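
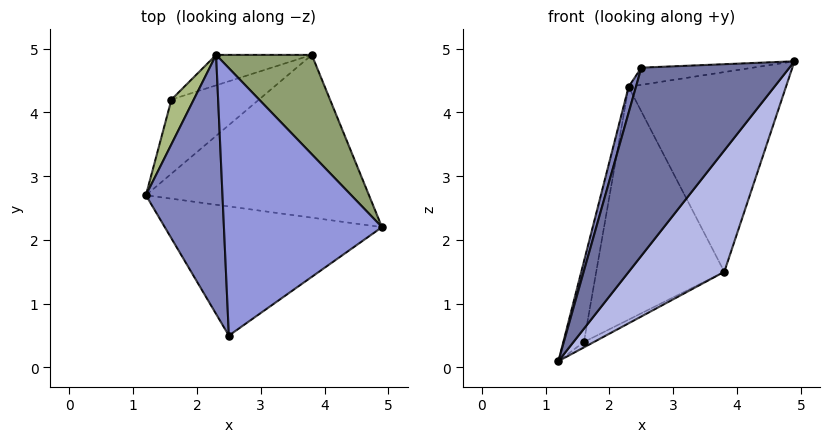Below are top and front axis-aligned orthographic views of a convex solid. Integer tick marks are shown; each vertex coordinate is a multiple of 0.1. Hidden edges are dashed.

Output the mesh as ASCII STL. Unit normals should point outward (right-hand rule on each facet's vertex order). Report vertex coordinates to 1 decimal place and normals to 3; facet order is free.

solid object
 facet normal 0.519 -0.705 -0.484
  outer loop
   vertex 2.5 0.5 4.7
   vertex 1.2 2.7 0.1
   vertex 4.9 2.2 4.8
  endloop
 endfacet
 facet normal -0.965 -0.026 0.260
  outer loop
   vertex 2.5 0.5 4.7
   vertex 2.3 4.9 4.4
   vertex 1.2 2.7 0.1
  endloop
 endfacet
 facet normal -0.087 0.064 0.994
  outer loop
   vertex 2.5 0.5 4.7
   vertex 4.9 2.2 4.8
   vertex 2.3 4.9 4.4
  endloop
 endfacet
 facet normal 0.684 -0.436 -0.585
  outer loop
   vertex 3.8 4.9 1.5
   vertex 4.9 2.2 4.8
   vertex 1.2 2.7 0.1
  endloop
 endfacet
 facet normal 0.653 0.678 0.338
  outer loop
   vertex 3.8 4.9 1.5
   vertex 2.3 4.9 4.4
   vertex 4.9 2.2 4.8
  endloop
 endfacet
 facet normal -0.964 0.232 0.128
  outer loop
   vertex 1.6 4.2 0.4
   vertex 1.2 2.7 0.1
   vertex 2.3 4.9 4.4
  endloop
 endfacet
 facet normal 0.429 0.066 -0.901
  outer loop
   vertex 1.6 4.2 0.4
   vertex 3.8 4.9 1.5
   vertex 1.2 2.7 0.1
  endloop
 endfacet
 facet normal -0.243 0.962 -0.126
  outer loop
   vertex 1.6 4.2 0.4
   vertex 2.3 4.9 4.4
   vertex 3.8 4.9 1.5
  endloop
 endfacet
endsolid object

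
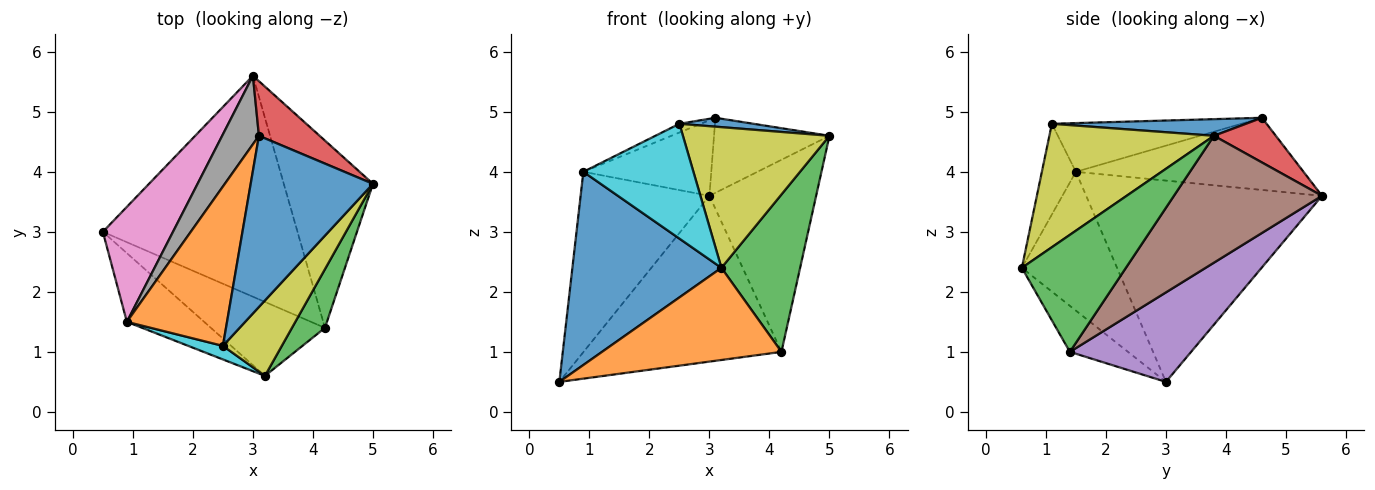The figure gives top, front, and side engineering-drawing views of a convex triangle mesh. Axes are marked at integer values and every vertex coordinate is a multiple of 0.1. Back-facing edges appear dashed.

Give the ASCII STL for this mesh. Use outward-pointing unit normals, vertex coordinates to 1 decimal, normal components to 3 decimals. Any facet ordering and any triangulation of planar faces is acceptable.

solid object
 facet normal -0.516 -0.807 -0.287
  outer loop
   vertex 0.9 1.5 4.0
   vertex 0.5 3.0 0.5
   vertex 3.2 0.6 2.4
  endloop
 endfacet
 facet normal -0.245 -0.756 -0.607
  outer loop
   vertex 4.2 1.4 1.0
   vertex 3.2 0.6 2.4
   vertex 0.5 3.0 0.5
  endloop
 endfacet
 facet normal 0.778 -0.589 0.219
  outer loop
   vertex 4.2 1.4 1.0
   vertex 5.0 3.8 4.6
   vertex 3.2 0.6 2.4
  endloop
 endfacet
 facet normal 0.398 0.742 0.540
  outer loop
   vertex 3.0 5.6 3.6
   vertex 3.1 4.6 4.9
   vertex 5.0 3.8 4.6
  endloop
 endfacet
 facet normal 0.345 0.563 -0.751
  outer loop
   vertex 3.0 5.6 3.6
   vertex 4.2 1.4 1.0
   vertex 0.5 3.0 0.5
  endloop
 endfacet
 facet normal 0.705 0.508 -0.495
  outer loop
   vertex 3.0 5.6 3.6
   vertex 5.0 3.8 4.6
   vertex 4.2 1.4 1.0
  endloop
 endfacet
 facet normal -0.839 0.458 0.292
  outer loop
   vertex 3.0 5.6 3.6
   vertex 0.5 3.0 0.5
   vertex 0.9 1.5 4.0
  endloop
 endfacet
 facet normal -0.797 0.448 0.406
  outer loop
   vertex 3.0 5.6 3.6
   vertex 0.9 1.5 4.0
   vertex 3.1 4.6 4.9
  endloop
 endfacet
 facet normal 0.703 -0.626 0.336
  outer loop
   vertex 2.5 1.1 4.8
   vertex 3.2 0.6 2.4
   vertex 5.0 3.8 4.6
  endloop
 endfacet
 facet normal -0.293 -0.949 0.112
  outer loop
   vertex 2.5 1.1 4.8
   vertex 0.9 1.5 4.0
   vertex 3.2 0.6 2.4
  endloop
 endfacet
 facet normal 0.135 -0.051 0.990
  outer loop
   vertex 2.5 1.1 4.8
   vertex 5.0 3.8 4.6
   vertex 3.1 4.6 4.9
  endloop
 endfacet
 facet normal -0.437 0.049 0.898
  outer loop
   vertex 2.5 1.1 4.8
   vertex 3.1 4.6 4.9
   vertex 0.9 1.5 4.0
  endloop
 endfacet
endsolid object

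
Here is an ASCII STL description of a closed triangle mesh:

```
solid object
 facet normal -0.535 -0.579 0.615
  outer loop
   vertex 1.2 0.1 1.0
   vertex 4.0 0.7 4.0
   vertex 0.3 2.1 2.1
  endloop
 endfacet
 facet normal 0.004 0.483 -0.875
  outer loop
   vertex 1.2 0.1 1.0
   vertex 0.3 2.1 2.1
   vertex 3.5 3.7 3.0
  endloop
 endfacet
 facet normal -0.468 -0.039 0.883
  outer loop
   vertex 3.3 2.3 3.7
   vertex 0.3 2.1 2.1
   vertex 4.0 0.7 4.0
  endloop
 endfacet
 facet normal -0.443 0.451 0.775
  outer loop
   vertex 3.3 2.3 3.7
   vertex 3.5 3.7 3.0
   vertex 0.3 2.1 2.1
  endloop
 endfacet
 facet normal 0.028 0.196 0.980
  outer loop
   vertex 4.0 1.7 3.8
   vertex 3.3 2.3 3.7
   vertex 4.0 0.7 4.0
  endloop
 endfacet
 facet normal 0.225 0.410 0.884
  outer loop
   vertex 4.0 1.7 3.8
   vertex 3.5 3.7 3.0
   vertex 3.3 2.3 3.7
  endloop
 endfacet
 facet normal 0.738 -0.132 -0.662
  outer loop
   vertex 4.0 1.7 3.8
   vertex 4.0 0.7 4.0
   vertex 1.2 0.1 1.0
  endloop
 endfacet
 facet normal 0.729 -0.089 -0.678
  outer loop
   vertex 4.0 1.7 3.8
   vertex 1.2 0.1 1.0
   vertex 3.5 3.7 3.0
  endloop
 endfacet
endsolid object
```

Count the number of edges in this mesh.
12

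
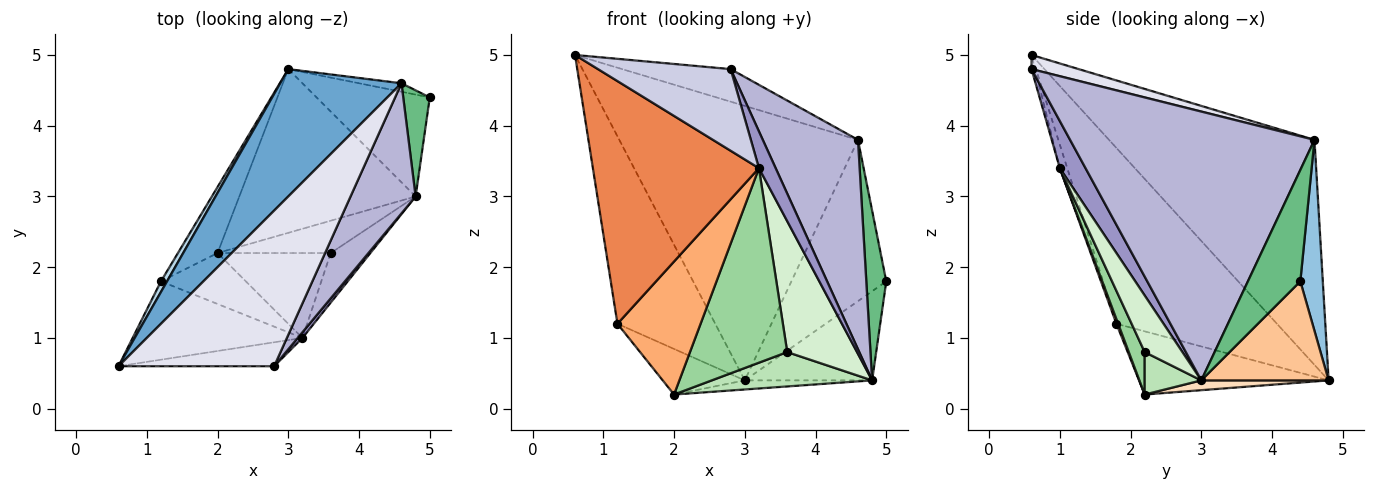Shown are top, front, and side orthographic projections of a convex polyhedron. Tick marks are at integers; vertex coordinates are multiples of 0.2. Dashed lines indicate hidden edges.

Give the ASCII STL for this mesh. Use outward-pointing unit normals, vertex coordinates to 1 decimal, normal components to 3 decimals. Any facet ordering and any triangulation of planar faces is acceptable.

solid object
 facet normal -0.615 0.715 0.332
  outer loop
   vertex 4.6 4.6 3.8
   vertex 3.0 4.8 0.4
   vertex 0.6 0.6 5.0
  endloop
 endfacet
 facet normal 0.230 0.972 -0.051
  outer loop
   vertex 4.6 4.6 3.8
   vertex 5.0 4.4 1.8
   vertex 3.0 4.8 0.4
  endloop
 endfacet
 facet normal -0.854 0.520 0.029
  outer loop
   vertex 1.2 1.8 1.2
   vertex 0.6 0.6 5.0
   vertex 3.0 4.8 0.4
  endloop
 endfacet
 facet normal -0.795 0.344 -0.499
  outer loop
   vertex 1.2 1.8 1.2
   vertex 3.0 4.8 0.4
   vertex 2.0 2.2 0.2
  endloop
 endfacet
 facet normal -0.043 -0.951 -0.307
  outer loop
   vertex 1.2 1.8 1.2
   vertex 3.2 1.0 3.4
   vertex 0.6 0.6 5.0
  endloop
 endfacet
 facet normal 0.020 -0.934 -0.358
  outer loop
   vertex 1.2 1.8 1.2
   vertex 2.0 2.2 0.2
   vertex 3.2 1.0 3.4
  endloop
 endfacet
 facet normal 0.550 0.550 -0.629
  outer loop
   vertex 4.8 3.0 0.4
   vertex 3.0 4.8 0.4
   vertex 5.0 4.4 1.8
  endloop
 endfacet
 facet normal 0.055 0.055 -0.997
  outer loop
   vertex 4.8 3.0 0.4
   vertex 2.0 2.2 0.2
   vertex 3.0 4.8 0.4
  endloop
 endfacet
 facet normal 0.912 -0.347 0.217
  outer loop
   vertex 4.8 3.0 0.4
   vertex 5.0 4.4 1.8
   vertex 4.6 4.6 3.8
  endloop
 endfacet
 facet normal 0.148 -0.906 -0.396
  outer loop
   vertex 3.6 2.2 0.8
   vertex 3.2 1.0 3.4
   vertex 2.0 2.2 0.2
  endloop
 endfacet
 facet normal 0.249 -0.705 -0.664
  outer loop
   vertex 3.6 2.2 0.8
   vertex 2.0 2.2 0.2
   vertex 4.8 3.0 0.4
  endloop
 endfacet
 facet normal 0.451 -0.835 -0.316
  outer loop
   vertex 3.6 2.2 0.8
   vertex 4.8 3.0 0.4
   vertex 3.2 1.0 3.4
  endloop
 endfacet
 facet normal 0.836 -0.543 0.084
  outer loop
   vertex 2.8 0.6 4.8
   vertex 3.2 1.0 3.4
   vertex 4.8 3.0 0.4
  endloop
 endfacet
 facet normal 0.909 -0.354 0.220
  outer loop
   vertex 2.8 0.6 4.8
   vertex 4.8 3.0 0.4
   vertex 4.6 4.6 3.8
  endloop
 endfacet
 facet normal -0.026 -0.959 -0.281
  outer loop
   vertex 2.8 0.6 4.8
   vertex 0.6 0.6 5.0
   vertex 3.2 1.0 3.4
  endloop
 endfacet
 facet normal 0.089 0.204 0.975
  outer loop
   vertex 2.8 0.6 4.8
   vertex 4.6 4.6 3.8
   vertex 0.6 0.6 5.0
  endloop
 endfacet
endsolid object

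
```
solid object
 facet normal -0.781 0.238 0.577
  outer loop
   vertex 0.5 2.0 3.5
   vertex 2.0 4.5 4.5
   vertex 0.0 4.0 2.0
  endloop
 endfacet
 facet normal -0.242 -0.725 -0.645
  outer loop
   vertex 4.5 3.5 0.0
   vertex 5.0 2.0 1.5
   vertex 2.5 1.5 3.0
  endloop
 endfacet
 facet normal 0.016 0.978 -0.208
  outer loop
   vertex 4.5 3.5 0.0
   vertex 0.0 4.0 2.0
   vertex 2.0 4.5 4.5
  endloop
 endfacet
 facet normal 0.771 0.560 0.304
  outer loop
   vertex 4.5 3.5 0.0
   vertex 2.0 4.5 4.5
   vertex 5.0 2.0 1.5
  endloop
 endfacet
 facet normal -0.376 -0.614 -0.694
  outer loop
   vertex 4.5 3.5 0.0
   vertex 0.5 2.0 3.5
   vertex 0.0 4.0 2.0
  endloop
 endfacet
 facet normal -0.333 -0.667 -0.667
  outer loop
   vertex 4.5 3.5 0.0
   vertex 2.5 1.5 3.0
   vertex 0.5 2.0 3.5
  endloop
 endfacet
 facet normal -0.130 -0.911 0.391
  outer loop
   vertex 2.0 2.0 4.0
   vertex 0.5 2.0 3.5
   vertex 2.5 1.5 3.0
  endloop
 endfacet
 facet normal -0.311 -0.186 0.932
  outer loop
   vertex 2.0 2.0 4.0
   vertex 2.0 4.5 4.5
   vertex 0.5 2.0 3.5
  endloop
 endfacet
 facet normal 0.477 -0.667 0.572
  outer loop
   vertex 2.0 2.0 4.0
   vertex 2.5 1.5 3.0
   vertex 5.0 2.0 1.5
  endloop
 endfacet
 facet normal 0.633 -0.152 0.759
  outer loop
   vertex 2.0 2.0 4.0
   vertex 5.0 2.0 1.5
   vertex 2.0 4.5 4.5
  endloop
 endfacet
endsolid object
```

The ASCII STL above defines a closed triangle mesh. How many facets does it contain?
10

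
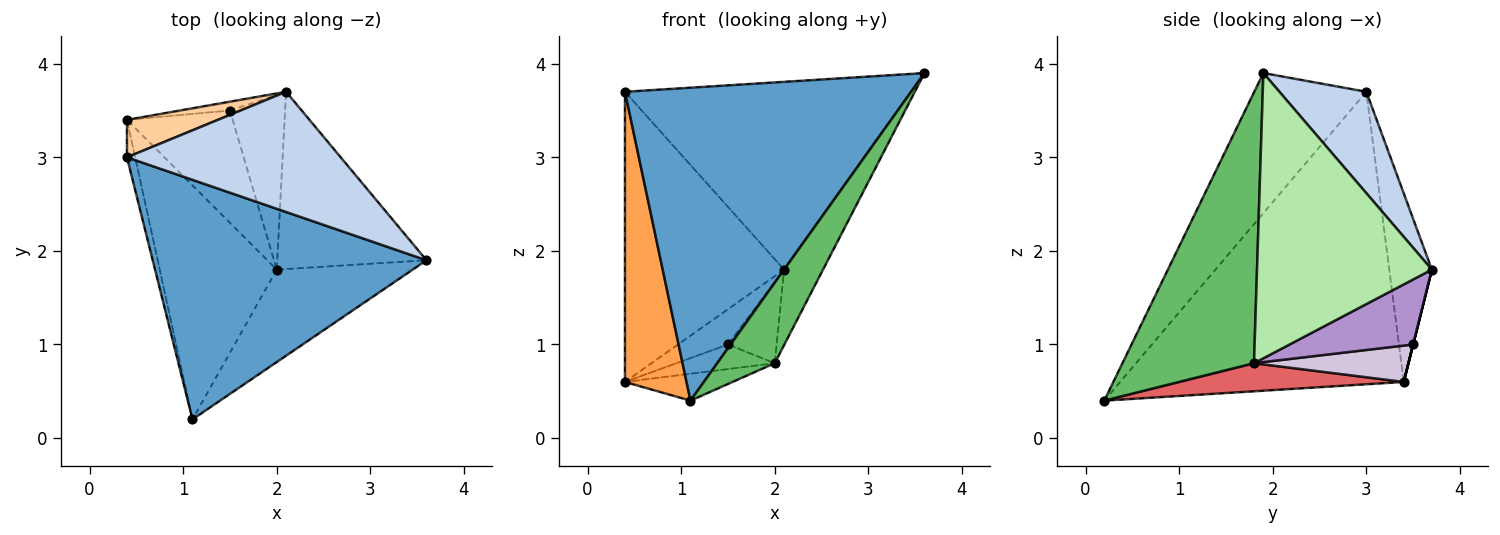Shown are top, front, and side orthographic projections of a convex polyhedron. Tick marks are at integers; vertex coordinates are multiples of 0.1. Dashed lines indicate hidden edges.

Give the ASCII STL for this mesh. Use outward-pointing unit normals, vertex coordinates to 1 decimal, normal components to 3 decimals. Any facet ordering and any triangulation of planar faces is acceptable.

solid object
 facet normal -0.297 -0.758 0.580
  outer loop
   vertex 1.1 0.2 0.4
   vertex 3.6 1.9 3.9
   vertex 0.4 3.0 3.7
  endloop
 endfacet
 facet normal 0.248 0.816 0.522
  outer loop
   vertex 2.1 3.7 1.8
   vertex 0.4 3.0 3.7
   vertex 3.6 1.9 3.9
  endloop
 endfacet
 facet normal -0.977 -0.212 -0.027
  outer loop
   vertex 0.4 3.4 0.6
   vertex 1.1 0.2 0.4
   vertex 0.4 3.0 3.7
  endloop
 endfacet
 facet normal -0.256 0.959 0.124
  outer loop
   vertex 0.4 3.4 0.6
   vertex 0.4 3.0 3.7
   vertex 2.1 3.7 1.8
  endloop
 endfacet
 facet normal 0.832 -0.364 -0.418
  outer loop
   vertex 2.0 1.8 0.8
   vertex 3.6 1.9 3.9
   vertex 1.1 0.2 0.4
  endloop
 endfacet
 facet normal 0.869 0.194 -0.455
  outer loop
   vertex 2.0 1.8 0.8
   vertex 2.1 3.7 1.8
   vertex 3.6 1.9 3.9
  endloop
 endfacet
 facet normal 0.232 0.111 -0.966
  outer loop
   vertex 2.0 1.8 0.8
   vertex 1.1 0.2 0.4
   vertex 0.4 3.4 0.6
  endloop
 endfacet
 facet normal 0.000 0.970 -0.243
  outer loop
   vertex 1.5 3.5 1.0
   vertex 0.4 3.4 0.6
   vertex 2.1 3.7 1.8
  endloop
 endfacet
 facet normal 0.730 0.288 -0.620
  outer loop
   vertex 1.5 3.5 1.0
   vertex 2.1 3.7 1.8
   vertex 2.0 1.8 0.8
  endloop
 endfacet
 facet normal 0.318 0.203 -0.926
  outer loop
   vertex 1.5 3.5 1.0
   vertex 2.0 1.8 0.8
   vertex 0.4 3.4 0.6
  endloop
 endfacet
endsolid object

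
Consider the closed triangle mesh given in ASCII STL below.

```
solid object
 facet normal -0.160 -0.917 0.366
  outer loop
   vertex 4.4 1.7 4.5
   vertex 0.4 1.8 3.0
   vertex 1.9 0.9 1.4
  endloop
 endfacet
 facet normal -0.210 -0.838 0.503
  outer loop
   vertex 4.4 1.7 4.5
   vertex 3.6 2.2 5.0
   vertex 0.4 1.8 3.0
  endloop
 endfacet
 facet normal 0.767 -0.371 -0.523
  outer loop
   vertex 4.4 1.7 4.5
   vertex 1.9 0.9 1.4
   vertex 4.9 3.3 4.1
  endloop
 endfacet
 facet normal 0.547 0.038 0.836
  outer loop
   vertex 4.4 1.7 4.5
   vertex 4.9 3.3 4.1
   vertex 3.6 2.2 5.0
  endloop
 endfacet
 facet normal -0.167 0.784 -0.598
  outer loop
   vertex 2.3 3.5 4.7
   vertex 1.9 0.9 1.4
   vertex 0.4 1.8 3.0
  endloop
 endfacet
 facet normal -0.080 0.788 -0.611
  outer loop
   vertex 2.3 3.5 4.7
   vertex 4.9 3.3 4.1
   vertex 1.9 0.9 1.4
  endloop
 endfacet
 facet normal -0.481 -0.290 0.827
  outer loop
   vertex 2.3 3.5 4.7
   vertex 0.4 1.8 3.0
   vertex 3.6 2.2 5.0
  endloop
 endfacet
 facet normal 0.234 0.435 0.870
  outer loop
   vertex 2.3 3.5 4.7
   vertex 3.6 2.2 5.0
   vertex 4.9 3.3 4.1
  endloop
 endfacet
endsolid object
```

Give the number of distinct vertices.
6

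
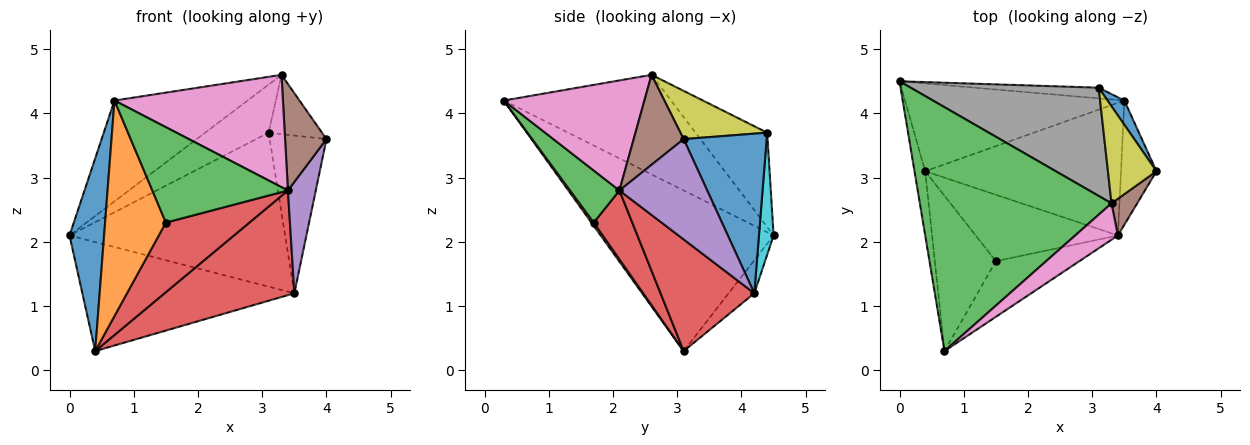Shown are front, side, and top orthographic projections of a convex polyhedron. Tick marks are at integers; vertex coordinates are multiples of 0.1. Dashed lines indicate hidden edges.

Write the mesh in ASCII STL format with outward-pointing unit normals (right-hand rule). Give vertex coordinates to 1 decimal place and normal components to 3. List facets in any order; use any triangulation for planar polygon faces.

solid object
 facet normal -0.978 -0.196 -0.065
  outer loop
   vertex 0.4 3.1 0.3
   vertex 0.7 0.3 4.2
   vertex 0.0 4.5 2.1
  endloop
 endfacet
 facet normal -0.094 0.776 -0.624
  outer loop
   vertex 3.5 4.2 1.2
   vertex 0.4 3.1 0.3
   vertex 0.0 4.5 2.1
  endloop
 endfacet
 facet normal -0.433 0.344 0.833
  outer loop
   vertex 3.3 2.6 4.6
   vertex 0.0 4.5 2.1
   vertex 0.7 0.3 4.2
  endloop
 endfacet
 facet normal 0.409 -0.565 -0.717
  outer loop
   vertex 3.4 2.1 2.8
   vertex 0.4 3.1 0.3
   vertex 3.5 4.2 1.2
  endloop
 endfacet
 facet normal 0.903 -0.286 -0.319
  outer loop
   vertex 3.4 2.1 2.8
   vertex 3.5 4.2 1.2
   vertex 4.0 3.1 3.6
  endloop
 endfacet
 facet normal 0.752 -0.623 0.215
  outer loop
   vertex 3.4 2.1 2.8
   vertex 4.0 3.1 3.6
   vertex 3.3 2.6 4.6
  endloop
 endfacet
 facet normal 0.622 -0.745 0.241
  outer loop
   vertex 3.4 2.1 2.8
   vertex 3.3 2.6 4.6
   vertex 0.7 0.3 4.2
  endloop
 endfacet
 facet normal -0.417 0.369 0.831
  outer loop
   vertex 3.1 4.4 3.7
   vertex 0.0 4.5 2.1
   vertex 3.3 2.6 4.6
  endloop
 endfacet
 facet normal 0.646 0.397 0.651
  outer loop
   vertex 3.1 4.4 3.7
   vertex 3.3 2.6 4.6
   vertex 4.0 3.1 3.6
  endloop
 endfacet
 facet normal 0.068 0.995 -0.069
  outer loop
   vertex 3.1 4.4 3.7
   vertex 3.5 4.2 1.2
   vertex 0.0 4.5 2.1
  endloop
 endfacet
 facet normal 0.822 0.563 0.087
  outer loop
   vertex 3.1 4.4 3.7
   vertex 4.0 3.1 3.6
   vertex 3.5 4.2 1.2
  endloop
 endfacet
 facet normal 0.031 -0.811 -0.584
  outer loop
   vertex 1.5 1.7 2.3
   vertex 0.7 0.3 4.2
   vertex 0.4 3.1 0.3
  endloop
 endfacet
 facet normal 0.300 -0.824 -0.481
  outer loop
   vertex 1.5 1.7 2.3
   vertex 3.4 2.1 2.8
   vertex 0.7 0.3 4.2
  endloop
 endfacet
 facet normal 0.317 -0.686 -0.655
  outer loop
   vertex 1.5 1.7 2.3
   vertex 0.4 3.1 0.3
   vertex 3.4 2.1 2.8
  endloop
 endfacet
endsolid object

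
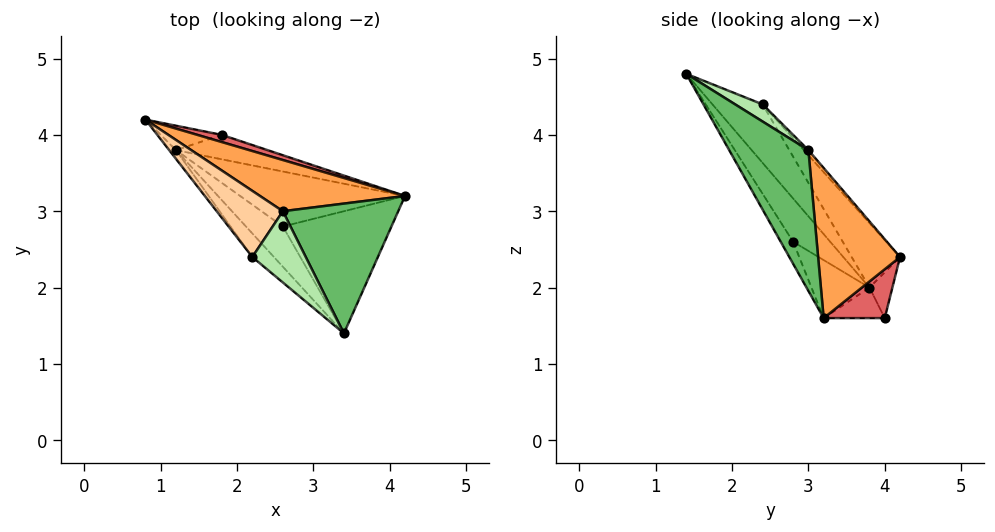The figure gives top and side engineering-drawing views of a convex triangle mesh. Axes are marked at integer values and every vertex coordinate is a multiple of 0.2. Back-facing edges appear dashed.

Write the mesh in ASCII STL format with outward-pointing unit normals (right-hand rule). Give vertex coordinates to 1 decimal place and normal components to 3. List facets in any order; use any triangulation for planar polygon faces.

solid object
 facet normal -0.743 -0.665 -0.078
  outer loop
   vertex 1.2 3.8 2.0
   vertex 2.2 2.4 4.4
   vertex 0.8 4.2 2.4
  endloop
 endfacet
 facet normal -0.582 -0.784 -0.215
  outer loop
   vertex 1.2 3.8 2.0
   vertex 3.4 1.4 4.8
   vertex 2.2 2.4 4.4
  endloop
 endfacet
 facet normal 0.336 0.884 0.325
  outer loop
   vertex 2.6 3.0 3.8
   vertex 4.2 3.2 1.6
   vertex 0.8 4.2 2.4
  endloop
 endfacet
 facet normal -0.053 0.724 0.688
  outer loop
   vertex 2.6 3.0 3.8
   vertex 0.8 4.2 2.4
   vertex 2.2 2.4 4.4
  endloop
 endfacet
 facet normal 0.609 0.616 0.499
  outer loop
   vertex 2.6 3.0 3.8
   vertex 3.4 1.4 4.8
   vertex 4.2 3.2 1.6
  endloop
 endfacet
 facet normal 0.245 0.599 0.762
  outer loop
   vertex 2.6 3.0 3.8
   vertex 2.2 2.4 4.4
   vertex 3.4 1.4 4.8
  endloop
 endfacet
 facet normal 0.312 0.937 0.156
  outer loop
   vertex 1.8 4.0 1.6
   vertex 0.8 4.2 2.4
   vertex 4.2 3.2 1.6
  endloop
 endfacet
 facet normal -0.588 0.196 -0.784
  outer loop
   vertex 1.8 4.0 1.6
   vertex 1.2 3.8 2.0
   vertex 0.8 4.2 2.4
  endloop
 endfacet
 facet normal -0.229 -0.688 -0.688
  outer loop
   vertex 1.8 4.0 1.6
   vertex 4.2 3.2 1.6
   vertex 1.2 3.8 2.0
  endloop
 endfacet
 facet normal -0.103 -0.856 -0.507
  outer loop
   vertex 2.6 2.8 2.6
   vertex 4.2 3.2 1.6
   vertex 3.4 1.4 4.8
  endloop
 endfacet
 facet normal -0.231 -0.718 -0.657
  outer loop
   vertex 2.6 2.8 2.6
   vertex 1.2 3.8 2.0
   vertex 4.2 3.2 1.6
  endloop
 endfacet
 facet normal -0.431 -0.824 -0.368
  outer loop
   vertex 2.6 2.8 2.6
   vertex 3.4 1.4 4.8
   vertex 1.2 3.8 2.0
  endloop
 endfacet
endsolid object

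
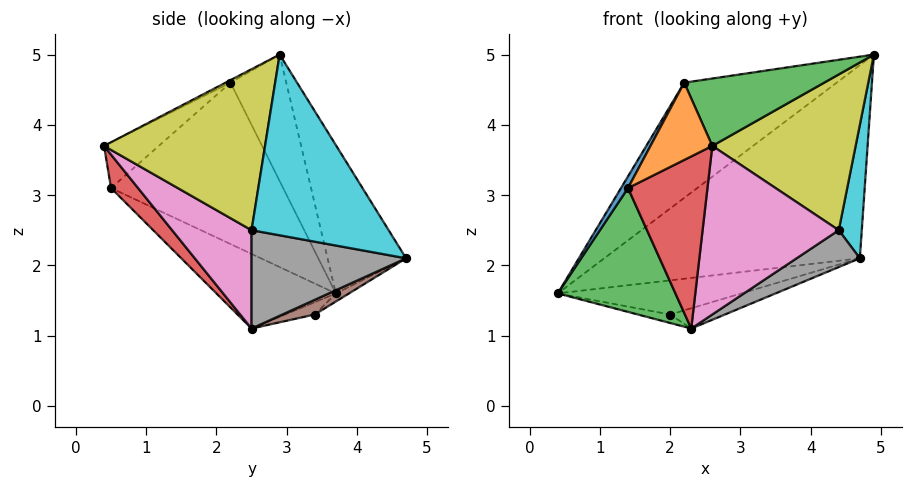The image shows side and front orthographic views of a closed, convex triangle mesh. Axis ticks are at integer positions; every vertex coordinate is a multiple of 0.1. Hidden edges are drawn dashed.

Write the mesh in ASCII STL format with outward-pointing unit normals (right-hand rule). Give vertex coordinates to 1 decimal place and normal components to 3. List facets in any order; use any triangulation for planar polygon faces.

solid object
 facet normal -0.250 0.815 0.523
  outer loop
   vertex 4.7 4.7 2.1
   vertex 0.4 3.7 1.6
   vertex 4.9 2.9 5.0
  endloop
 endfacet
 facet normal -0.285 0.778 0.560
  outer loop
   vertex 2.2 2.2 4.6
   vertex 4.9 2.9 5.0
   vertex 0.4 3.7 1.6
  endloop
 endfacet
 facet normal -0.016 -0.450 0.893
  outer loop
   vertex 2.2 2.2 4.6
   vertex 2.6 0.4 3.7
   vertex 4.9 2.9 5.0
  endloop
 endfacet
 facet normal -0.042 0.585 -0.810
  outer loop
   vertex 2.0 3.4 1.3
   vertex 0.4 3.7 1.6
   vertex 4.7 4.7 2.1
  endloop
 endfacet
 facet normal -0.152 0.166 -0.974
  outer loop
   vertex 2.0 3.4 1.3
   vertex 2.3 2.5 1.1
   vertex 0.4 3.7 1.6
  endloop
 endfacet
 facet normal 0.155 0.263 -0.952
  outer loop
   vertex 2.0 3.4 1.3
   vertex 4.7 4.7 2.1
   vertex 2.3 2.5 1.1
  endloop
 endfacet
 facet normal 0.402 -0.689 -0.603
  outer loop
   vertex 4.4 2.5 2.5
   vertex 2.6 0.4 3.7
   vertex 2.3 2.5 1.1
  endloop
 endfacet
 facet normal 0.541 -0.221 -0.811
  outer loop
   vertex 4.4 2.5 2.5
   vertex 2.3 2.5 1.1
   vertex 4.7 4.7 2.1
  endloop
 endfacet
 facet normal 0.746 -0.664 -0.043
  outer loop
   vertex 4.4 2.5 2.5
   vertex 4.9 2.9 5.0
   vertex 2.6 0.4 3.7
  endloop
 endfacet
 facet normal 0.972 -0.163 -0.168
  outer loop
   vertex 4.4 2.5 2.5
   vertex 4.7 4.7 2.1
   vertex 4.9 2.9 5.0
  endloop
 endfacet
 facet normal -0.865 -0.035 0.501
  outer loop
   vertex 1.4 0.5 3.1
   vertex 2.2 2.2 4.6
   vertex 0.4 3.7 1.6
  endloop
 endfacet
 facet normal -0.424 -0.479 0.769
  outer loop
   vertex 1.4 0.5 3.1
   vertex 2.6 0.4 3.7
   vertex 2.2 2.2 4.6
  endloop
 endfacet
 facet normal -0.498 -0.491 -0.715
  outer loop
   vertex 1.4 0.5 3.1
   vertex 0.4 3.7 1.6
   vertex 2.3 2.5 1.1
  endloop
 endfacet
 facet normal 0.251 -0.739 -0.626
  outer loop
   vertex 1.4 0.5 3.1
   vertex 2.3 2.5 1.1
   vertex 2.6 0.4 3.7
  endloop
 endfacet
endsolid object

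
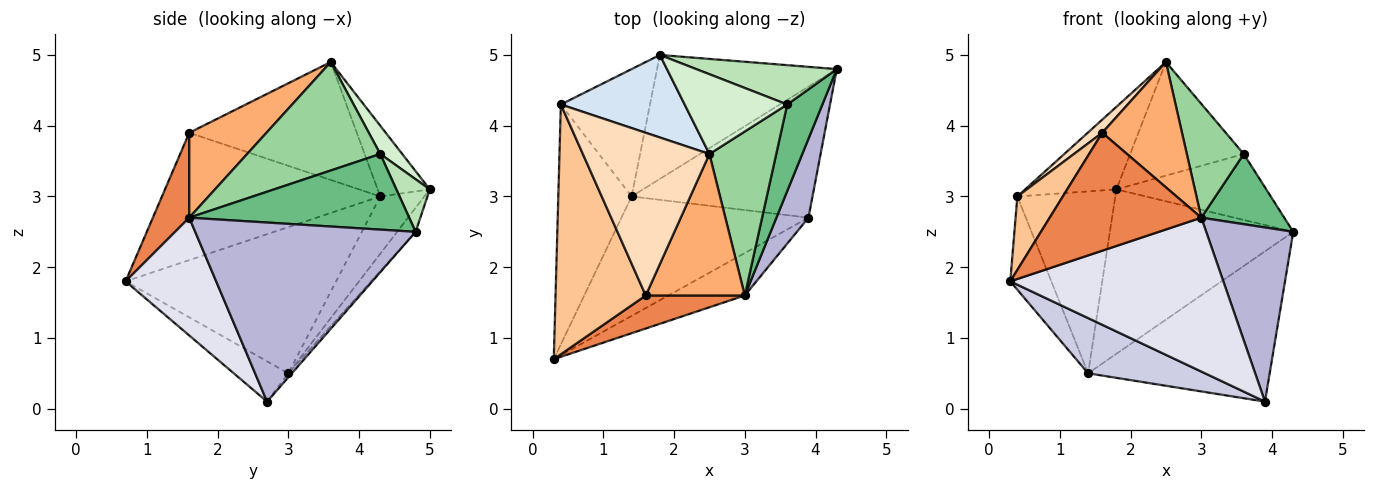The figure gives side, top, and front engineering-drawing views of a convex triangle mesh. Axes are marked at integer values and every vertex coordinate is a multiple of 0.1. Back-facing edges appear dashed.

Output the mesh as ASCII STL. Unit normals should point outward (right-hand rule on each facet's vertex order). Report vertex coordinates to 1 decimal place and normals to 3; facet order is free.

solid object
 facet normal -0.080 0.796 -0.600
  outer loop
   vertex 1.4 3.0 0.5
   vertex 1.8 5.0 3.1
   vertex 4.3 4.8 2.5
  endloop
 endfacet
 facet normal -0.881 0.172 -0.442
  outer loop
   vertex 0.4 4.3 3.0
   vertex 1.4 3.0 0.5
   vertex 0.3 0.7 1.8
  endloop
 endfacet
 facet normal -0.346 0.769 -0.538
  outer loop
   vertex 0.4 4.3 3.0
   vertex 1.8 5.0 3.1
   vertex 1.4 3.0 0.5
  endloop
 endfacet
 facet normal -0.375 0.656 0.656
  outer loop
   vertex 0.4 4.3 3.0
   vertex 2.5 3.6 4.9
   vertex 1.8 5.0 3.1
  endloop
 endfacet
 facet normal 0.225 -0.938 0.263
  outer loop
   vertex 1.6 1.6 3.9
   vertex 0.3 0.7 1.8
   vertex 3.0 1.6 2.7
  endloop
 endfacet
 facet normal 0.540 -0.558 0.630
  outer loop
   vertex 1.6 1.6 3.9
   vertex 3.0 1.6 2.7
   vertex 2.5 3.6 4.9
  endloop
 endfacet
 facet normal -0.804 -0.168 0.570
  outer loop
   vertex 1.6 1.6 3.9
   vertex 0.4 4.3 3.0
   vertex 0.3 0.7 1.8
  endloop
 endfacet
 facet normal -0.680 -0.059 0.730
  outer loop
   vertex 1.6 1.6 3.9
   vertex 2.5 3.6 4.9
   vertex 0.4 4.3 3.0
  endloop
 endfacet
 facet normal 0.858 -0.324 0.399
  outer loop
   vertex 3.6 4.3 3.6
   vertex 3.0 1.6 2.7
   vertex 4.3 4.8 2.5
  endloop
 endfacet
 facet normal 0.800 -0.342 0.493
  outer loop
   vertex 3.6 4.3 3.6
   vertex 2.5 3.6 4.9
   vertex 3.0 1.6 2.7
  endloop
 endfacet
 facet normal 0.188 0.843 0.503
  outer loop
   vertex 3.6 4.3 3.6
   vertex 4.3 4.8 2.5
   vertex 1.8 5.0 3.1
  endloop
 endfacet
 facet normal 0.157 0.808 0.568
  outer loop
   vertex 3.6 4.3 3.6
   vertex 1.8 5.0 3.1
   vertex 2.5 3.6 4.9
  endloop
 endfacet
 facet normal -0.015 0.754 -0.657
  outer loop
   vertex 3.9 2.7 0.1
   vertex 1.4 3.0 0.5
   vertex 4.3 4.8 2.5
  endloop
 endfacet
 facet normal 0.917 -0.362 0.164
  outer loop
   vertex 3.9 2.7 0.1
   vertex 4.3 4.8 2.5
   vertex 3.0 1.6 2.7
  endloop
 endfacet
 facet normal -0.192 -0.412 -0.891
  outer loop
   vertex 3.9 2.7 0.1
   vertex 0.3 0.7 1.8
   vertex 1.4 3.0 0.5
  endloop
 endfacet
 facet normal 0.379 -0.892 -0.246
  outer loop
   vertex 3.9 2.7 0.1
   vertex 3.0 1.6 2.7
   vertex 0.3 0.7 1.8
  endloop
 endfacet
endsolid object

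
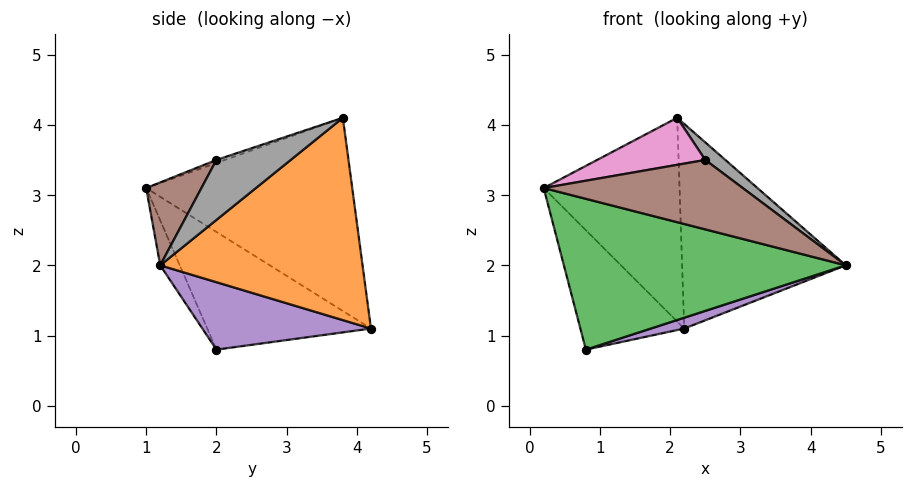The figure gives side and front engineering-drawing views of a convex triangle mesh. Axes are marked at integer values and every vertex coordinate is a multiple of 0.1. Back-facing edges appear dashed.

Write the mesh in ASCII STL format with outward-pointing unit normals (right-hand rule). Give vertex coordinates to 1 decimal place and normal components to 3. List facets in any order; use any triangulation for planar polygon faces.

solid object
 facet normal -0.834 0.550 0.045
  outer loop
   vertex 2.1 3.8 4.1
   vertex 2.2 4.2 1.1
   vertex 0.2 1.0 3.1
  endloop
 endfacet
 facet normal 0.773 0.625 0.109
  outer loop
   vertex 2.1 3.8 4.1
   vertex 4.5 1.2 2.0
   vertex 2.2 4.2 1.1
  endloop
 endfacet
 facet normal -0.063 -0.909 -0.412
  outer loop
   vertex 0.8 2.0 0.8
   vertex 4.5 1.2 2.0
   vertex 0.2 1.0 3.1
  endloop
 endfacet
 facet normal -0.844 0.536 0.013
  outer loop
   vertex 0.8 2.0 0.8
   vertex 0.2 1.0 3.1
   vertex 2.2 4.2 1.1
  endloop
 endfacet
 facet normal 0.296 -0.059 -0.953
  outer loop
   vertex 0.8 2.0 0.8
   vertex 2.2 4.2 1.1
   vertex 4.5 1.2 2.0
  endloop
 endfacet
 facet normal 0.202 -0.727 0.657
  outer loop
   vertex 2.5 2.0 3.5
   vertex 0.2 1.0 3.1
   vertex 4.5 1.2 2.0
  endloop
 endfacet
 facet normal -0.025 -0.321 0.947
  outer loop
   vertex 2.5 2.0 3.5
   vertex 2.1 3.8 4.1
   vertex 0.2 1.0 3.1
  endloop
 endfacet
 facet normal 0.554 -0.150 0.819
  outer loop
   vertex 2.5 2.0 3.5
   vertex 4.5 1.2 2.0
   vertex 2.1 3.8 4.1
  endloop
 endfacet
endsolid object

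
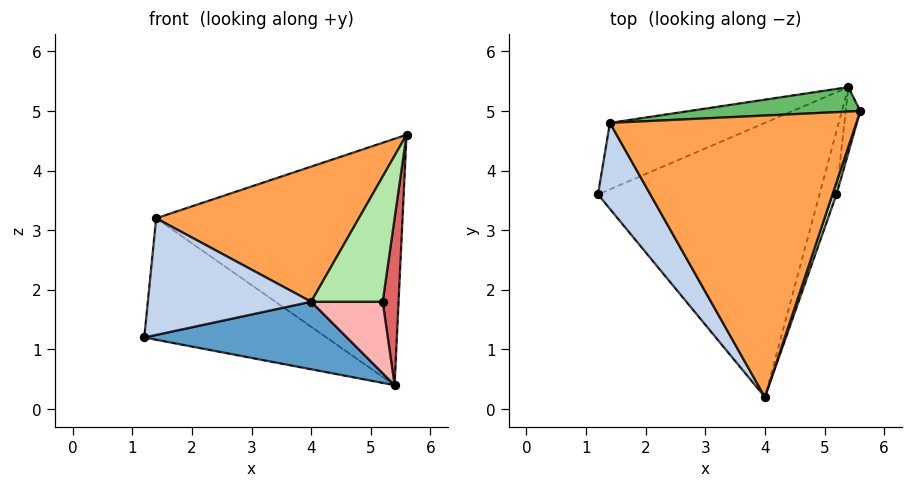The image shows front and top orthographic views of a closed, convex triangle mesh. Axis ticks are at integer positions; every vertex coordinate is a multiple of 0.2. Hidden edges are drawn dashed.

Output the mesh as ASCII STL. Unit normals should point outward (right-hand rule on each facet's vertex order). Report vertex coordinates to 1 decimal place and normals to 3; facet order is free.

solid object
 facet normal -0.082 -0.238 -0.968
  outer loop
   vertex 5.4 5.4 0.4
   vertex 4.0 0.2 1.8
   vertex 1.2 3.6 1.2
  endloop
 endfacet
 facet normal -0.741 -0.540 0.398
  outer loop
   vertex 1.4 4.8 3.2
   vertex 1.2 3.6 1.2
   vertex 4.0 0.2 1.8
  endloop
 endfacet
 facet normal -0.270 -0.417 0.868
  outer loop
   vertex 1.4 4.8 3.2
   vertex 4.0 0.2 1.8
   vertex 5.6 5.0 4.6
  endloop
 endfacet
 facet normal -0.423 0.795 -0.435
  outer loop
   vertex 1.4 4.8 3.2
   vertex 5.4 5.4 0.4
   vertex 1.2 3.6 1.2
  endloop
 endfacet
 facet normal -0.080 0.992 0.098
  outer loop
   vertex 1.4 4.8 3.2
   vertex 5.6 5.0 4.6
   vertex 5.4 5.4 0.4
  endloop
 endfacet
 facet normal 0.943 -0.333 0.032
  outer loop
   vertex 5.2 3.6 1.8
   vertex 5.6 5.0 4.6
   vertex 4.0 0.2 1.8
  endloop
 endfacet
 facet normal 0.986 -0.158 -0.062
  outer loop
   vertex 5.2 3.6 1.8
   vertex 5.4 5.4 0.4
   vertex 5.6 5.0 4.6
  endloop
 endfacet
 facet normal 0.905 -0.319 -0.281
  outer loop
   vertex 5.2 3.6 1.8
   vertex 4.0 0.2 1.8
   vertex 5.4 5.4 0.4
  endloop
 endfacet
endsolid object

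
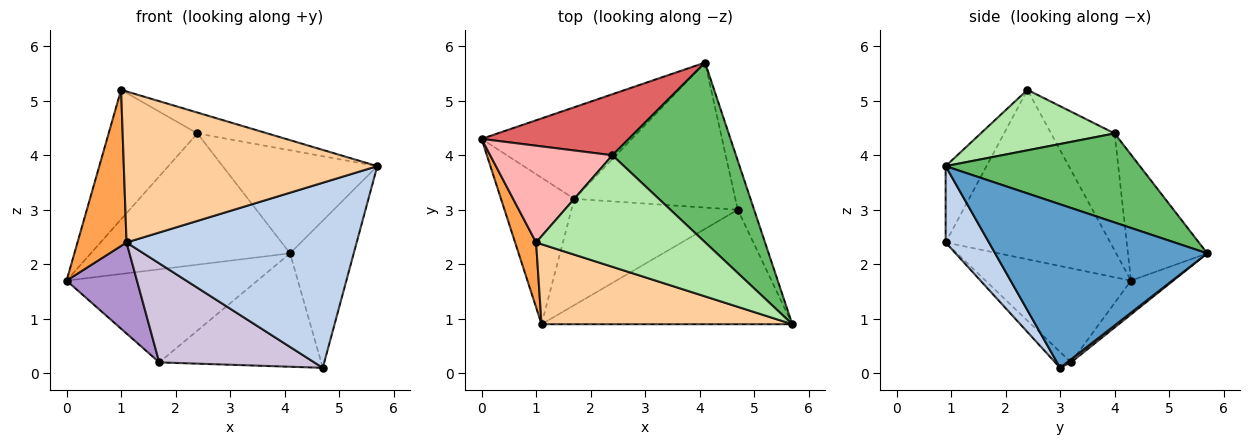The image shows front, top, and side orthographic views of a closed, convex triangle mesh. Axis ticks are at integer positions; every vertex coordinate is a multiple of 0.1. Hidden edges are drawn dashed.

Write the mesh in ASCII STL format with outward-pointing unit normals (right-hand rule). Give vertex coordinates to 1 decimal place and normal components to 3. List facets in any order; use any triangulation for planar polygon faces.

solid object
 facet normal 0.953 0.286 -0.095
  outer loop
   vertex 4.7 3.0 0.1
   vertex 4.1 5.7 2.2
   vertex 5.7 0.9 3.8
  endloop
 endfacet
 facet normal 0.158 -0.840 -0.519
  outer loop
   vertex 1.1 0.9 2.4
   vertex 4.7 3.0 0.1
   vertex 5.7 0.9 3.8
  endloop
 endfacet
 facet normal -0.952 -0.284 0.118
  outer loop
   vertex 1.1 0.9 2.4
   vertex 1.0 2.4 5.2
   vertex 0.0 4.3 1.7
  endloop
 endfacet
 facet normal -0.141 -0.875 0.464
  outer loop
   vertex 1.1 0.9 2.4
   vertex 5.7 0.9 3.8
   vertex 1.0 2.4 5.2
  endloop
 endfacet
 facet normal 0.530 0.422 0.736
  outer loop
   vertex 2.4 4.0 4.4
   vertex 5.7 0.9 3.8
   vertex 4.1 5.7 2.2
  endloop
 endfacet
 facet normal 0.332 0.174 0.927
  outer loop
   vertex 2.4 4.0 4.4
   vertex 1.0 2.4 5.2
   vertex 5.7 0.9 3.8
  endloop
 endfacet
 facet normal -0.340 0.853 0.397
  outer loop
   vertex 2.4 4.0 4.4
   vertex 4.1 5.7 2.2
   vertex 0.0 4.3 1.7
  endloop
 endfacet
 facet normal -0.497 0.695 0.519
  outer loop
   vertex 2.4 4.0 4.4
   vertex 0.0 4.3 1.7
   vertex 1.0 2.4 5.2
  endloop
 endfacet
 facet normal -0.737 -0.357 -0.574
  outer loop
   vertex 1.7 3.2 0.2
   vertex 1.1 0.9 2.4
   vertex 0.0 4.3 1.7
  endloop
 endfacet
 facet normal -0.070 -0.680 -0.730
  outer loop
   vertex 1.7 3.2 0.2
   vertex 4.7 3.0 0.1
   vertex 1.1 0.9 2.4
  endloop
 endfacet
 facet normal -0.156 0.704 -0.693
  outer loop
   vertex 1.7 3.2 0.2
   vertex 0.0 4.3 1.7
   vertex 4.1 5.7 2.2
  endloop
 endfacet
 facet normal 0.015 0.616 -0.788
  outer loop
   vertex 1.7 3.2 0.2
   vertex 4.1 5.7 2.2
   vertex 4.7 3.0 0.1
  endloop
 endfacet
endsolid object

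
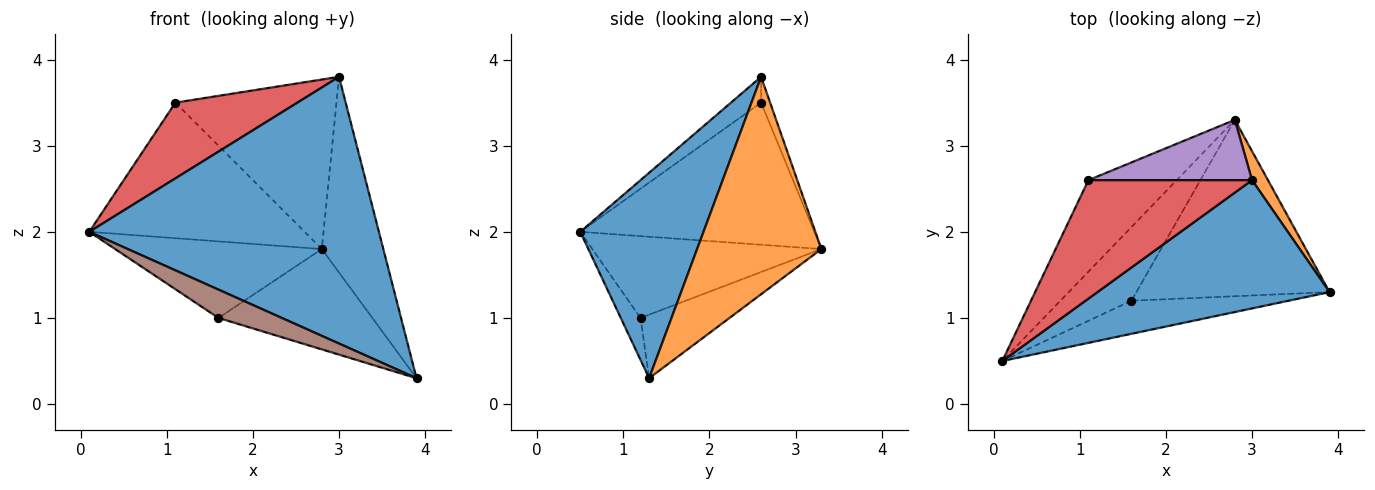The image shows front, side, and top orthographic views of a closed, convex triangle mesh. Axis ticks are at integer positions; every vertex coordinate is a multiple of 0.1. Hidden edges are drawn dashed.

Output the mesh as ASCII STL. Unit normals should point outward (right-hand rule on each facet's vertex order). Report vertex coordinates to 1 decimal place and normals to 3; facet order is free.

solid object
 facet normal 0.358 -0.841 0.405
  outer loop
   vertex 3.0 2.6 3.8
   vertex 0.1 0.5 2.0
   vertex 3.9 1.3 0.3
  endloop
 endfacet
 facet normal 0.894 0.443 0.066
  outer loop
   vertex 3.0 2.6 3.8
   vertex 3.9 1.3 0.3
   vertex 2.8 3.3 1.8
  endloop
 endfacet
 facet normal -0.669 0.616 -0.416
  outer loop
   vertex 1.1 2.6 3.5
   vertex 2.8 3.3 1.8
   vertex 0.1 0.5 2.0
  endloop
 endfacet
 facet normal -0.132 -0.534 0.835
  outer loop
   vertex 1.1 2.6 3.5
   vertex 0.1 0.5 2.0
   vertex 3.0 2.6 3.8
  endloop
 endfacet
 facet normal -0.053 0.941 0.335
  outer loop
   vertex 1.1 2.6 3.5
   vertex 3.0 2.6 3.8
   vertex 2.8 3.3 1.8
  endloop
 endfacet
 facet normal -0.199 -0.637 -0.744
  outer loop
   vertex 1.6 1.2 1.0
   vertex 3.9 1.3 0.3
   vertex 0.1 0.5 2.0
  endloop
 endfacet
 facet normal -0.624 0.563 -0.542
  outer loop
   vertex 1.6 1.2 1.0
   vertex 0.1 0.5 2.0
   vertex 2.8 3.3 1.8
  endloop
 endfacet
 facet normal -0.275 0.475 -0.836
  outer loop
   vertex 1.6 1.2 1.0
   vertex 2.8 3.3 1.8
   vertex 3.9 1.3 0.3
  endloop
 endfacet
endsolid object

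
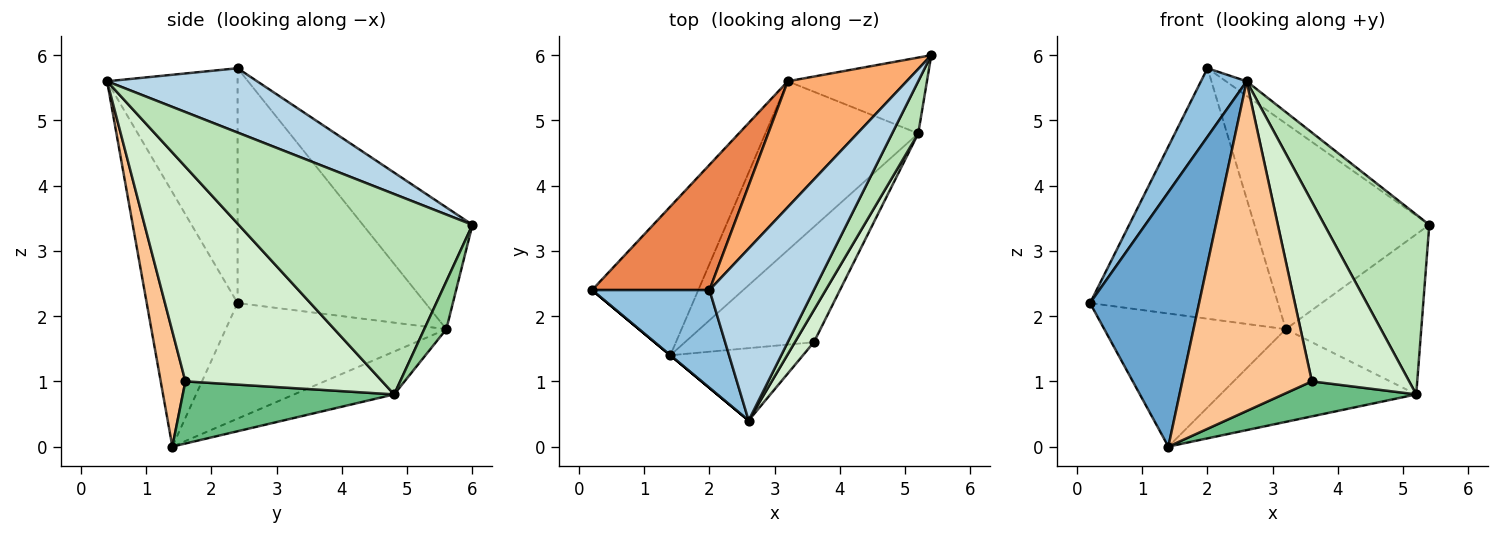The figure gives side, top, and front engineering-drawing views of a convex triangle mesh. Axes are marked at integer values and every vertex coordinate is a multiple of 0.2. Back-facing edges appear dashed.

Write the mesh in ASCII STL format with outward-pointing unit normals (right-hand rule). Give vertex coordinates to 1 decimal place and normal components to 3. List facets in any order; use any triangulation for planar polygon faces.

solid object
 facet normal -0.640 -0.768 0.000
  outer loop
   vertex 1.4 1.4 0.0
   vertex 2.6 0.4 5.6
   vertex 0.2 2.4 2.2
  endloop
 endfacet
 facet normal -0.854 -0.299 0.427
  outer loop
   vertex 2.0 2.4 5.8
   vertex 0.2 2.4 2.2
   vertex 2.6 0.4 5.6
  endloop
 endfacet
 facet normal 0.523 0.072 0.849
  outer loop
   vertex 2.0 2.4 5.8
   vertex 2.6 0.4 5.6
   vertex 5.4 6.0 3.4
  endloop
 endfacet
 facet normal -0.630 0.518 -0.579
  outer loop
   vertex 3.2 5.6 1.8
   vertex 1.4 1.4 0.0
   vertex 0.2 2.4 2.2
  endloop
 endfacet
 facet normal -0.667 0.667 0.333
  outer loop
   vertex 3.2 5.6 1.8
   vertex 0.2 2.4 2.2
   vertex 2.0 2.4 5.8
  endloop
 endfacet
 facet normal -0.472 0.752 0.460
  outer loop
   vertex 3.2 5.6 1.8
   vertex 2.0 2.4 5.8
   vertex 5.4 6.0 3.4
  endloop
 endfacet
 facet normal 0.183 -0.960 -0.211
  outer loop
   vertex 3.6 1.6 1.0
   vertex 2.6 0.4 5.6
   vertex 1.4 1.4 0.0
  endloop
 endfacet
 facet normal -0.239 0.467 -0.851
  outer loop
   vertex 5.2 4.8 0.8
   vertex 1.4 1.4 0.0
   vertex 3.2 5.6 1.8
  endloop
 endfacet
 facet normal 0.419 -0.264 -0.869
  outer loop
   vertex 5.2 4.8 0.8
   vertex 3.6 1.6 1.0
   vertex 1.4 1.4 0.0
  endloop
 endfacet
 facet normal 0.146 0.894 -0.424
  outer loop
   vertex 5.2 4.8 0.8
   vertex 3.2 5.6 1.8
   vertex 5.4 6.0 3.4
  endloop
 endfacet
 facet normal 0.906 -0.407 0.118
  outer loop
   vertex 5.2 4.8 0.8
   vertex 5.4 6.0 3.4
   vertex 2.6 0.4 5.6
  endloop
 endfacet
 facet normal 0.894 -0.442 0.079
  outer loop
   vertex 5.2 4.8 0.8
   vertex 2.6 0.4 5.6
   vertex 3.6 1.6 1.0
  endloop
 endfacet
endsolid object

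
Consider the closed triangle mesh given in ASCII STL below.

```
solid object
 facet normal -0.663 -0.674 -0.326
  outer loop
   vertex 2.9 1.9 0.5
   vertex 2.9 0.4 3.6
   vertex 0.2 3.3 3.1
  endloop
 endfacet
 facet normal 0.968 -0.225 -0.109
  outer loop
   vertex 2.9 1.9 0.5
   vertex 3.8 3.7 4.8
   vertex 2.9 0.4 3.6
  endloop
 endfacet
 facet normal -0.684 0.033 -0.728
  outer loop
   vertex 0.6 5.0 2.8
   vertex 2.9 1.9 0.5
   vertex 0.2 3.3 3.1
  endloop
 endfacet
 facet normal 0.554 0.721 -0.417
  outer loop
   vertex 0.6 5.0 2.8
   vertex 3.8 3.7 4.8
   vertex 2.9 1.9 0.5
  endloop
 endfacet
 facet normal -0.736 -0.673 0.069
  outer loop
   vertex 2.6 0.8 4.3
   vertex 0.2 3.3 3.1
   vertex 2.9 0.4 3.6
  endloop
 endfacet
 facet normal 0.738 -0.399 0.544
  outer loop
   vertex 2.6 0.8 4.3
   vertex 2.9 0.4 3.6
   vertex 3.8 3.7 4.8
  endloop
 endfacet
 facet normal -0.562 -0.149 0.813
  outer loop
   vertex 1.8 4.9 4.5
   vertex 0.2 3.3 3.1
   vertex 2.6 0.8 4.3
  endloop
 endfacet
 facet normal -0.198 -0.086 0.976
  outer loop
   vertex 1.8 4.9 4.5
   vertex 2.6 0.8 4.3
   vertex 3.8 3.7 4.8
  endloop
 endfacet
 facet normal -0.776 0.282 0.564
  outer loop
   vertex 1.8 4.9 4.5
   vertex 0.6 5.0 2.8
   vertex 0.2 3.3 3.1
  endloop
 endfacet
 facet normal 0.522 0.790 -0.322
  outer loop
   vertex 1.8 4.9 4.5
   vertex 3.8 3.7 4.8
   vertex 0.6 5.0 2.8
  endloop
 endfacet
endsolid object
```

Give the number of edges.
15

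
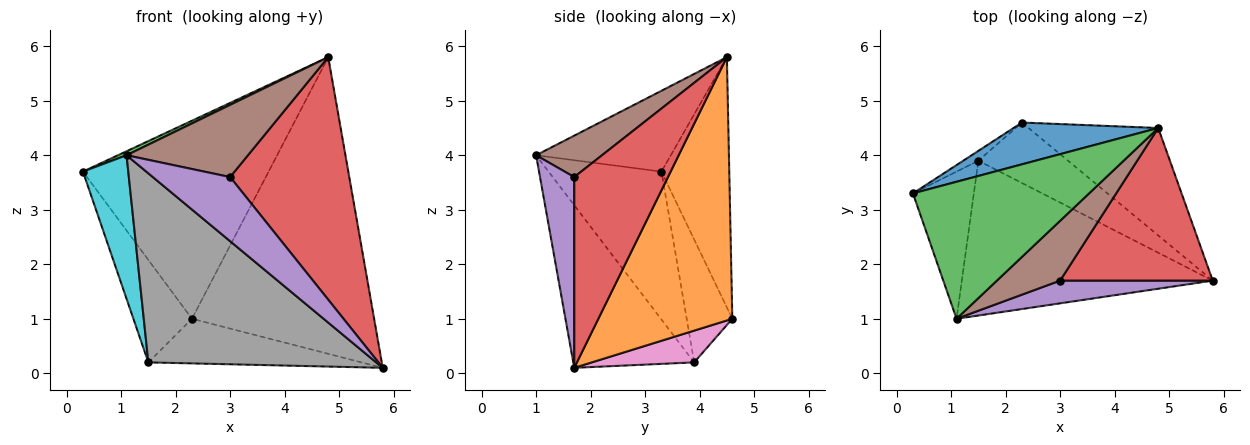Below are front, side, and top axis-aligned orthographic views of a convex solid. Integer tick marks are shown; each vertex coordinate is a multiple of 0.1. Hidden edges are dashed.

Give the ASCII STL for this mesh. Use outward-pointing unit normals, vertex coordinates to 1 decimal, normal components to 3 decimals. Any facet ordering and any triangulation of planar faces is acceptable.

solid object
 facet normal -0.336 0.921 0.194
  outer loop
   vertex 2.3 4.6 1.0
   vertex 0.3 3.3 3.7
   vertex 4.8 4.5 5.8
  endloop
 endfacet
 facet normal 0.569 0.773 -0.280
  outer loop
   vertex 2.3 4.6 1.0
   vertex 4.8 4.5 5.8
   vertex 5.8 1.7 0.1
  endloop
 endfacet
 facet normal -0.417 -0.027 0.909
  outer loop
   vertex 1.1 1.0 4.0
   vertex 4.8 4.5 5.8
   vertex 0.3 3.3 3.7
  endloop
 endfacet
 facet normal 0.554 -0.705 0.443
  outer loop
   vertex 3.0 1.7 3.6
   vertex 5.8 1.7 0.1
   vertex 4.8 4.5 5.8
  endloop
 endfacet
 facet normal 0.385 -0.870 0.308
  outer loop
   vertex 3.0 1.7 3.6
   vertex 1.1 1.0 4.0
   vertex 5.8 1.7 0.1
  endloop
 endfacet
 facet normal 0.386 -0.710 0.589
  outer loop
   vertex 3.0 1.7 3.6
   vertex 4.8 4.5 5.8
   vertex 1.1 1.0 4.0
  endloop
 endfacet
 facet normal 0.274 0.571 -0.774
  outer loop
   vertex 1.5 3.9 0.2
   vertex 2.3 4.6 1.0
   vertex 5.8 1.7 0.1
  endloop
 endfacet
 facet normal -0.380 -0.716 -0.586
  outer loop
   vertex 1.5 3.9 0.2
   vertex 5.8 1.7 0.1
   vertex 1.1 1.0 4.0
  endloop
 endfacet
 facet normal -0.613 0.787 -0.075
  outer loop
   vertex 1.5 3.9 0.2
   vertex 0.3 3.3 3.7
   vertex 2.3 4.6 1.0
  endloop
 endfacet
 facet normal -0.867 -0.348 -0.357
  outer loop
   vertex 1.5 3.9 0.2
   vertex 1.1 1.0 4.0
   vertex 0.3 3.3 3.7
  endloop
 endfacet
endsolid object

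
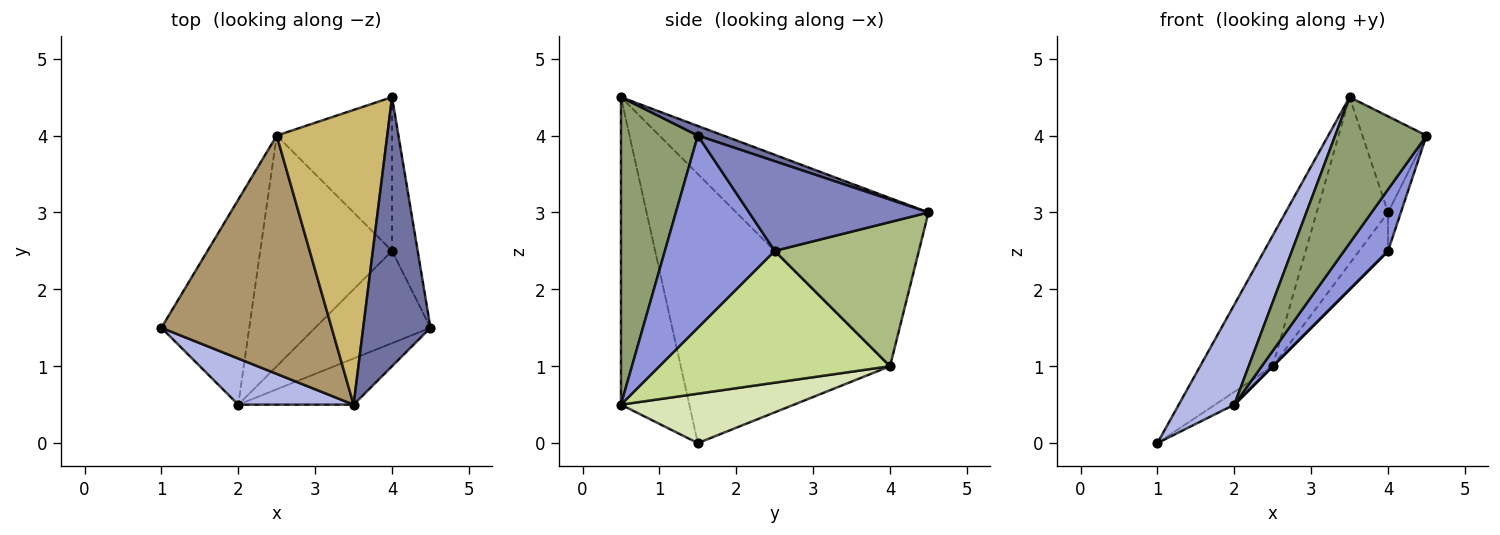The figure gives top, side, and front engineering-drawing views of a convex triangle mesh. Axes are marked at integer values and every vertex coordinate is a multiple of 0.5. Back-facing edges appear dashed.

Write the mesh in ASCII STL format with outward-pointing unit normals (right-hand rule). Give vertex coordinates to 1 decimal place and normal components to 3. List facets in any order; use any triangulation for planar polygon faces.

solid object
 facet normal 0.133 0.333 0.933
  outer loop
   vertex 3.5 0.5 4.5
   vertex 4.5 1.5 4.0
   vertex 4.0 4.5 3.0
  endloop
 endfacet
 facet normal 0.959 0.069 -0.274
  outer loop
   vertex 4.0 2.5 2.5
   vertex 4.0 4.5 3.0
   vertex 4.5 1.5 4.0
  endloop
 endfacet
 facet normal 0.811 -0.324 -0.487
  outer loop
   vertex 2.0 0.5 0.5
   vertex 4.0 2.5 2.5
   vertex 4.5 1.5 4.0
  endloop
 endfacet
 facet normal -0.745 -0.605 0.279
  outer loop
   vertex 2.0 0.5 0.5
   vertex 3.5 0.5 4.5
   vertex 1.0 1.5 0.0
  endloop
 endfacet
 facet normal 0.626 -0.744 -0.235
  outer loop
   vertex 2.0 0.5 0.5
   vertex 4.5 1.5 4.0
   vertex 3.5 0.5 4.5
  endloop
 endfacet
 facet normal 0.772 0.154 -0.617
  outer loop
   vertex 2.5 4.0 1.0
   vertex 4.0 4.5 3.0
   vertex 4.0 2.5 2.5
  endloop
 endfacet
 facet normal 0.707 0.000 -0.707
  outer loop
   vertex 2.5 4.0 1.0
   vertex 4.0 2.5 2.5
   vertex 2.0 0.5 0.5
  endloop
 endfacet
 facet normal 0.490 0.054 -0.870
  outer loop
   vertex 2.5 4.0 1.0
   vertex 2.0 0.5 0.5
   vertex 1.0 1.5 0.0
  endloop
 endfacet
 facet normal -0.811 0.281 0.513
  outer loop
   vertex 2.5 4.0 1.0
   vertex 1.0 1.5 0.0
   vertex 3.5 0.5 4.5
  endloop
 endfacet
 facet normal -0.798 0.296 0.524
  outer loop
   vertex 2.5 4.0 1.0
   vertex 3.5 0.5 4.5
   vertex 4.0 4.5 3.0
  endloop
 endfacet
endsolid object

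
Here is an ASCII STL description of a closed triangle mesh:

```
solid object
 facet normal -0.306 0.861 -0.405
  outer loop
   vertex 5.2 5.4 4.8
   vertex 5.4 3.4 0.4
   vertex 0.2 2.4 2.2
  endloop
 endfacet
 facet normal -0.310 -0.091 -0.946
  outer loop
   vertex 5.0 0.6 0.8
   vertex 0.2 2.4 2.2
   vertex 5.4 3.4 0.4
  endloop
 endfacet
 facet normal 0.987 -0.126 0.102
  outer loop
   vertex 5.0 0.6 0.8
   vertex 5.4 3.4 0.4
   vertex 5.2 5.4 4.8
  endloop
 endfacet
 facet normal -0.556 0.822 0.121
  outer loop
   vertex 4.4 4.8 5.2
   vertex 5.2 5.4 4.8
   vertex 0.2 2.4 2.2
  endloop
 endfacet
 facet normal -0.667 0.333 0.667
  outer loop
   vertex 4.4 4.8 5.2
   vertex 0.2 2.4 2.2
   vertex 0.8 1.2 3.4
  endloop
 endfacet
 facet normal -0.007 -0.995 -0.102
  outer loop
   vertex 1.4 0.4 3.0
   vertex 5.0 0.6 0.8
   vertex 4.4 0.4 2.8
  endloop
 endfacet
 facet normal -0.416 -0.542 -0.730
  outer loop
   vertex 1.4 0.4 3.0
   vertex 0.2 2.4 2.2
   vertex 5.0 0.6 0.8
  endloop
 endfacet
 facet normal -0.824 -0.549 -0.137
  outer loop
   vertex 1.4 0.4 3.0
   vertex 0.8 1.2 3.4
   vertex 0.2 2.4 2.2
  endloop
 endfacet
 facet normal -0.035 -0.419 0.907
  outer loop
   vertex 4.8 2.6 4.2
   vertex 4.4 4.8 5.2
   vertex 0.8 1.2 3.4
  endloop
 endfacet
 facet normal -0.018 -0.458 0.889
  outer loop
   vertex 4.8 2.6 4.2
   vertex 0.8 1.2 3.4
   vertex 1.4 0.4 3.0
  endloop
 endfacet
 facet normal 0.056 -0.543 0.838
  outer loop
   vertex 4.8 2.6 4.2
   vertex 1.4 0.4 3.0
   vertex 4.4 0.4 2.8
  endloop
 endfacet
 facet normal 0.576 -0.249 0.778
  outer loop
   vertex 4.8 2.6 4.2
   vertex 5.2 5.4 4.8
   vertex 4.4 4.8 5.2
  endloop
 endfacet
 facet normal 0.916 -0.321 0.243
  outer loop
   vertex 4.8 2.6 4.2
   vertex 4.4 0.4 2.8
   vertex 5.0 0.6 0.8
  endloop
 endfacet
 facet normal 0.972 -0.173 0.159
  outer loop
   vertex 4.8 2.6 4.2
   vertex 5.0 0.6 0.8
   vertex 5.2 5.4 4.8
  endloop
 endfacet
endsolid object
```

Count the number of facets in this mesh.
14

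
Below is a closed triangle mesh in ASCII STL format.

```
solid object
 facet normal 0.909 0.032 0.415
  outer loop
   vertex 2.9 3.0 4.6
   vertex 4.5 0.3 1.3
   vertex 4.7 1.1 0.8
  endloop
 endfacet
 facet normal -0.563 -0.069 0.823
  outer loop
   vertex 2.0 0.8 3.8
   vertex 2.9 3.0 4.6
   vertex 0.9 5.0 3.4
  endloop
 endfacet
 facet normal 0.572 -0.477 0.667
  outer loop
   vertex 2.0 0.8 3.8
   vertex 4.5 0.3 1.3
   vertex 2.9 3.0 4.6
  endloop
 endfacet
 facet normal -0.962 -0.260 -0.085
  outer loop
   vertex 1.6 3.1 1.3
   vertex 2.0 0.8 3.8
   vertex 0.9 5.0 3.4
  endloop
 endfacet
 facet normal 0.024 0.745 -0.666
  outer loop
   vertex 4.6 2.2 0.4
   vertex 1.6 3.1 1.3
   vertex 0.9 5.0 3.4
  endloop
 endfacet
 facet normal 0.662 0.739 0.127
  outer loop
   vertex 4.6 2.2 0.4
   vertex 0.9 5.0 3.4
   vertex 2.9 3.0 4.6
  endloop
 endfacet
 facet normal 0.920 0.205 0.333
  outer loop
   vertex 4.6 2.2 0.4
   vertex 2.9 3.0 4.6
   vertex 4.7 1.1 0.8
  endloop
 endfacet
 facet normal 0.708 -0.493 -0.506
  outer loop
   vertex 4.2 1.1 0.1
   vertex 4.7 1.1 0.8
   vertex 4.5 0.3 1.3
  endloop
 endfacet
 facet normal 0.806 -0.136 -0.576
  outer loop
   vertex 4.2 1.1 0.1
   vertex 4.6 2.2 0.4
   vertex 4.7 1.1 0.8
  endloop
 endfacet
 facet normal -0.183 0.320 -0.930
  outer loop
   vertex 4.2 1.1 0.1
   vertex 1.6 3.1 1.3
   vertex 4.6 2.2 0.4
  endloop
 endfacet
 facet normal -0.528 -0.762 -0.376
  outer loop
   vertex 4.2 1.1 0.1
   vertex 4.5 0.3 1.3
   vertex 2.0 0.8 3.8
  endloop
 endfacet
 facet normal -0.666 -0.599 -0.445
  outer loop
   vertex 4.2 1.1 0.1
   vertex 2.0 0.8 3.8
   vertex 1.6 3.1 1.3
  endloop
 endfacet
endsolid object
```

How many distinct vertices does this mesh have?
8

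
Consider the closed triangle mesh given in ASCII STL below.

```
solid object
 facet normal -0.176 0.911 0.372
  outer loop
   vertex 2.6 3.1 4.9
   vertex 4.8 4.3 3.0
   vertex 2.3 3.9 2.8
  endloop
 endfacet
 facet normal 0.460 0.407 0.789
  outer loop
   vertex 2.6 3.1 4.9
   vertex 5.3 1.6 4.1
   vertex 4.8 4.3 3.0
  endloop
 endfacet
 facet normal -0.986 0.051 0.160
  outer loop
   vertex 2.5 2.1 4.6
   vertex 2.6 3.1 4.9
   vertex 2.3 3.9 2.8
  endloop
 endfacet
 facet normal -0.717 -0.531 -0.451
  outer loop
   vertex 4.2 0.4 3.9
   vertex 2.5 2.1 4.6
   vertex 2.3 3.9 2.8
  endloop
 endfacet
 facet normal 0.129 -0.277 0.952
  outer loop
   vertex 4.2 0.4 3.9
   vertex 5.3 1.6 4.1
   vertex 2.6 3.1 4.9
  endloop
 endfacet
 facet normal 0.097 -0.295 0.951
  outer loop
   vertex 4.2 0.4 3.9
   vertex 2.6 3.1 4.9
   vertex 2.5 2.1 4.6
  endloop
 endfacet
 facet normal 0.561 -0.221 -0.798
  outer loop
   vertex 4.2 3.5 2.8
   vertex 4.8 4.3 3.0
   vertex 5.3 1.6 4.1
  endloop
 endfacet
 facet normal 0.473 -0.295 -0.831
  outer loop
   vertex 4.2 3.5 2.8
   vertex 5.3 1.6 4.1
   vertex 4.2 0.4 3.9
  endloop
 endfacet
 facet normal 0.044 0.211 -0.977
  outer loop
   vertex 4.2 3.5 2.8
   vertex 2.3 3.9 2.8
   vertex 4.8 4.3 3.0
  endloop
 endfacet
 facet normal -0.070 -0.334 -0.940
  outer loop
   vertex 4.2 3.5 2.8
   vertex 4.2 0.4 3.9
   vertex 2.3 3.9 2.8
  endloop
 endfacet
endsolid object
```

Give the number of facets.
10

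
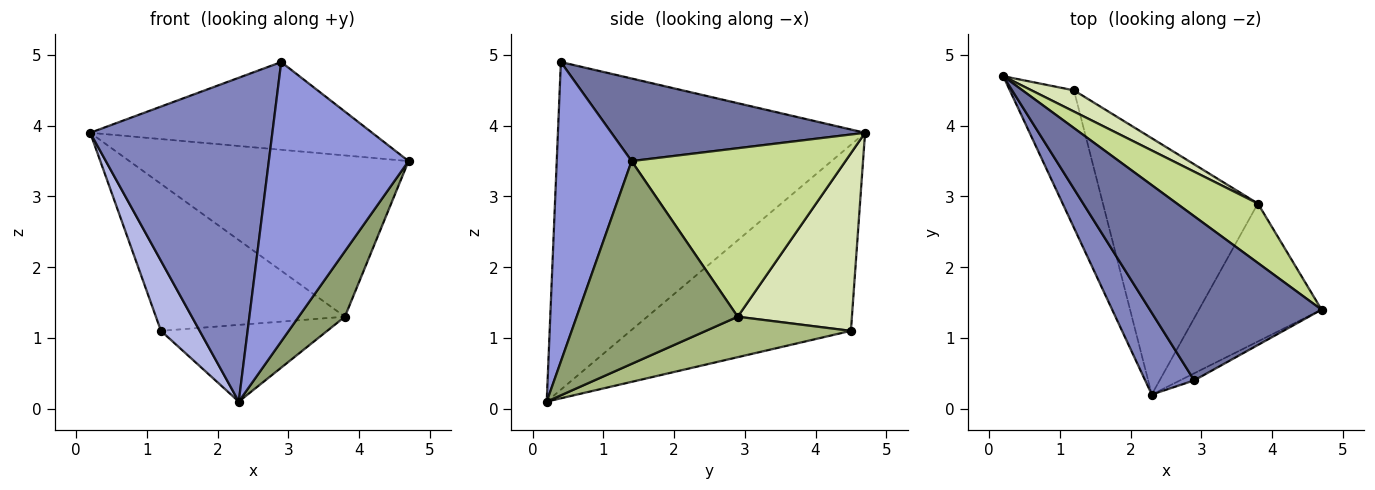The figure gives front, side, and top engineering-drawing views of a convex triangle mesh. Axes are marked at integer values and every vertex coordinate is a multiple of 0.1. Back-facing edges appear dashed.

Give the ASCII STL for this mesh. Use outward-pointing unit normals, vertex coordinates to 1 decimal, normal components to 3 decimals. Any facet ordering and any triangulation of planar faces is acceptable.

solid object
 facet normal 0.390 0.434 0.812
  outer loop
   vertex 2.9 0.4 4.9
   vertex 4.7 1.4 3.5
   vertex 0.2 4.7 3.9
  endloop
 endfacet
 facet normal -0.853 -0.506 0.128
  outer loop
   vertex 2.9 0.4 4.9
   vertex 0.2 4.7 3.9
   vertex 2.3 0.2 0.1
  endloop
 endfacet
 facet normal 0.472 -0.881 -0.022
  outer loop
   vertex 2.9 0.4 4.9
   vertex 2.3 0.2 0.1
   vertex 4.7 1.4 3.5
  endloop
 endfacet
 facet normal -0.933 -0.164 -0.321
  outer loop
   vertex 1.2 4.5 1.1
   vertex 2.3 0.2 0.1
   vertex 0.2 4.7 3.9
  endloop
 endfacet
 facet normal 0.831 -0.238 -0.503
  outer loop
   vertex 3.8 2.9 1.3
   vertex 4.7 1.4 3.5
   vertex 2.3 0.2 0.1
  endloop
 endfacet
 facet normal 0.243 0.278 -0.929
  outer loop
   vertex 3.8 2.9 1.3
   vertex 2.3 0.2 0.1
   vertex 1.2 4.5 1.1
  endloop
 endfacet
 facet normal 0.584 0.762 0.281
  outer loop
   vertex 3.8 2.9 1.3
   vertex 0.2 4.7 3.9
   vertex 4.7 1.4 3.5
  endloop
 endfacet
 facet normal 0.513 0.849 0.123
  outer loop
   vertex 3.8 2.9 1.3
   vertex 1.2 4.5 1.1
   vertex 0.2 4.7 3.9
  endloop
 endfacet
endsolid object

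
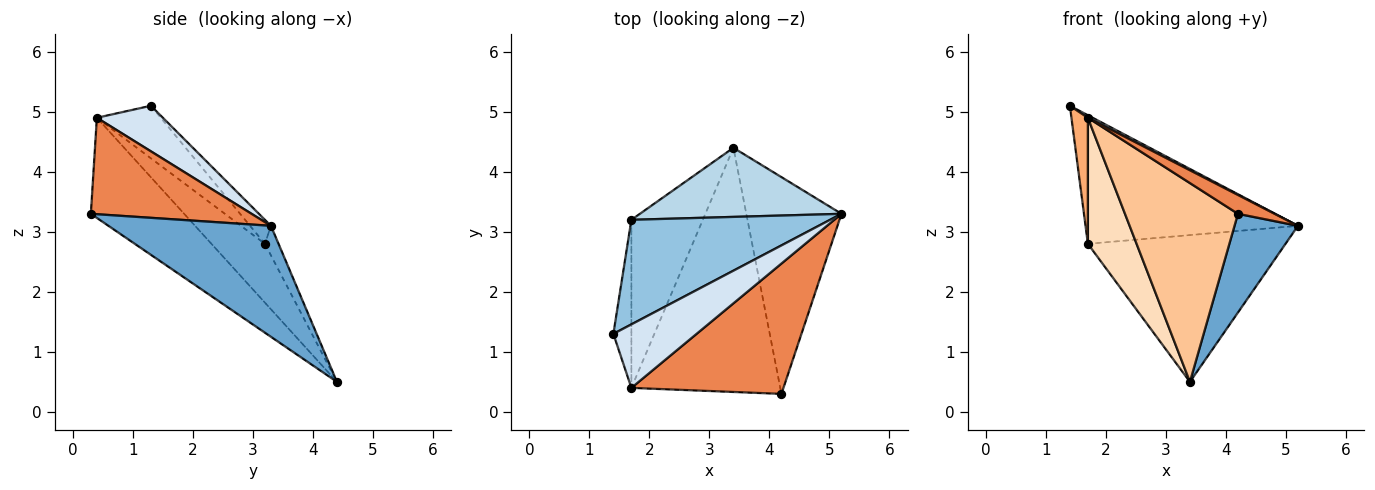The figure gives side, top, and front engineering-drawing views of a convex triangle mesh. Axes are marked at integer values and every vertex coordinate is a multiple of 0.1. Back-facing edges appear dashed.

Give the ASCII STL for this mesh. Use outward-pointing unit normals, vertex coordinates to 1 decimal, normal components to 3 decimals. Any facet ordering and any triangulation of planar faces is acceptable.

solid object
 facet normal 0.728 -0.284 -0.624
  outer loop
   vertex 3.4 4.4 0.5
   vertex 5.2 3.3 3.1
   vertex 4.2 0.3 3.3
  endloop
 endfacet
 facet normal -0.076 0.774 0.629
  outer loop
   vertex 1.7 3.2 2.8
   vertex 1.4 1.3 5.1
   vertex 5.2 3.3 3.1
  endloop
 endfacet
 facet normal -0.062 0.903 0.425
  outer loop
   vertex 1.7 3.2 2.8
   vertex 5.2 3.3 3.1
   vertex 3.4 4.4 0.5
  endloop
 endfacet
 facet normal 0.480 -0.035 0.877
  outer loop
   vertex 1.7 0.4 4.9
   vertex 5.2 3.3 3.1
   vertex 1.4 1.3 5.1
  endloop
 endfacet
 facet normal 0.532 -0.121 0.838
  outer loop
   vertex 1.7 0.4 4.9
   vertex 4.2 0.3 3.3
   vertex 5.2 3.3 3.1
  endloop
 endfacet
 facet normal -0.919 -0.236 -0.315
  outer loop
   vertex 1.7 0.4 4.9
   vertex 1.4 1.3 5.1
   vertex 1.7 3.2 2.8
  endloop
 endfacet
 facet normal -0.462 -0.560 -0.688
  outer loop
   vertex 1.7 0.4 4.9
   vertex 3.4 4.4 0.5
   vertex 4.2 0.3 3.3
  endloop
 endfacet
 facet normal -0.550 -0.501 -0.668
  outer loop
   vertex 1.7 0.4 4.9
   vertex 1.7 3.2 2.8
   vertex 3.4 4.4 0.5
  endloop
 endfacet
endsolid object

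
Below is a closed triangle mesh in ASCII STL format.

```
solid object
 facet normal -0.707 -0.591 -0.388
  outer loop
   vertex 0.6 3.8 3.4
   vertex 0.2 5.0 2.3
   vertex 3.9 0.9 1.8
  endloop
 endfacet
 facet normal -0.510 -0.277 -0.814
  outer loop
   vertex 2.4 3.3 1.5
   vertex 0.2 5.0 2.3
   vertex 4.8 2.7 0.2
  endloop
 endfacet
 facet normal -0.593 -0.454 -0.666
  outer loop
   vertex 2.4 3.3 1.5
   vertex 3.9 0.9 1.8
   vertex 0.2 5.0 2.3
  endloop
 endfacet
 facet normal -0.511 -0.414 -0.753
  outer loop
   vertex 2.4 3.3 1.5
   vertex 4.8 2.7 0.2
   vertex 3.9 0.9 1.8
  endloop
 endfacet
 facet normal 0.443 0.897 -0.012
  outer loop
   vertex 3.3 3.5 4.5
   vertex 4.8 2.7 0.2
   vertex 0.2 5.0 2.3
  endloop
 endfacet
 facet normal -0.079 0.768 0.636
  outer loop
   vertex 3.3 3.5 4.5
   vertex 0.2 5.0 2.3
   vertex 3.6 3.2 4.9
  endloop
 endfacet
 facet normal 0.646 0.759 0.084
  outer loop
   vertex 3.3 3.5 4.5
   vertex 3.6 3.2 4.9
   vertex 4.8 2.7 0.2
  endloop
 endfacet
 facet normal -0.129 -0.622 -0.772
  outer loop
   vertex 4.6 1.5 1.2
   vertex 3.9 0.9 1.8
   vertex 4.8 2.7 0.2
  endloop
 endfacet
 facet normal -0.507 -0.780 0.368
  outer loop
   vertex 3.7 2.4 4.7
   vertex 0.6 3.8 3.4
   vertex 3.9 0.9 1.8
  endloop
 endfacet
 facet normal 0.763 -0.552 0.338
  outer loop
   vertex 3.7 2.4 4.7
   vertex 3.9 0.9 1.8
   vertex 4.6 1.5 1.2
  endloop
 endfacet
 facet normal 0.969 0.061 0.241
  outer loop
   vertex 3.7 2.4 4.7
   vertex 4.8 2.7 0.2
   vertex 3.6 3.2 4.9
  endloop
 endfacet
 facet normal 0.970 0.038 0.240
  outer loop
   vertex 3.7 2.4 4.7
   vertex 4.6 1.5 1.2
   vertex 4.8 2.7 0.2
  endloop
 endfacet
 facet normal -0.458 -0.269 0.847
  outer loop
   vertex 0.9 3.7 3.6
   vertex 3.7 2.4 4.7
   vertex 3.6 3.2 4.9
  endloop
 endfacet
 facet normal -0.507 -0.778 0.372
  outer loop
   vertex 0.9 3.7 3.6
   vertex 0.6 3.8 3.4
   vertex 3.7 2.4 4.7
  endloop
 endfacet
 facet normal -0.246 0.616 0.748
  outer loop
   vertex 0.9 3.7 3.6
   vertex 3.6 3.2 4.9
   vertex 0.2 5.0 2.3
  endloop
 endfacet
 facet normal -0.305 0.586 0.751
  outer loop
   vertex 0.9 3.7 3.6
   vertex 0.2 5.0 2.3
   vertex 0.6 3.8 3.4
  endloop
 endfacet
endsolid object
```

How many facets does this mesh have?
16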